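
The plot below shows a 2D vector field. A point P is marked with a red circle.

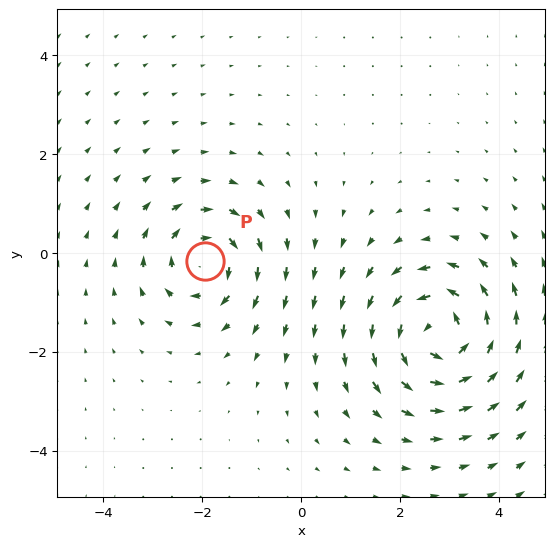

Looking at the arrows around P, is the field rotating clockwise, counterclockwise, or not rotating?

Near P at (-1.9, -0.2) the arrows circulate clockwise. The curl (z-component) there is about -4; negative curl means clockwise rotation.

clockwise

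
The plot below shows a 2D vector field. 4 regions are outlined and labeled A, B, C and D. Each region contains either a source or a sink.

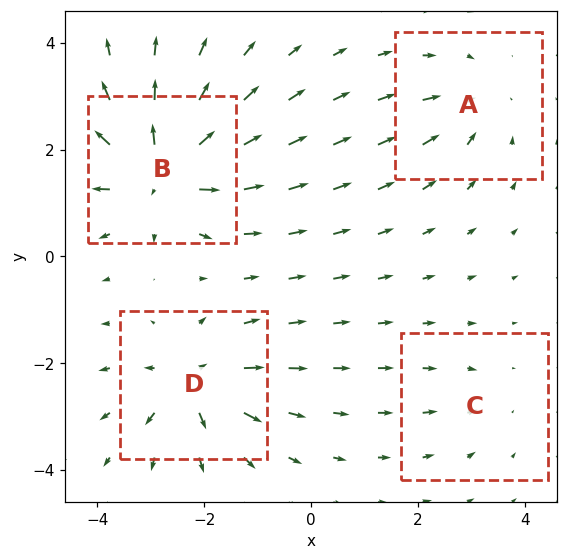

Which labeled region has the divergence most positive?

B

Divergence at each region's feature centre — A: about -4, B: about +9, C: about -2, D: about +7. Region B is most positive.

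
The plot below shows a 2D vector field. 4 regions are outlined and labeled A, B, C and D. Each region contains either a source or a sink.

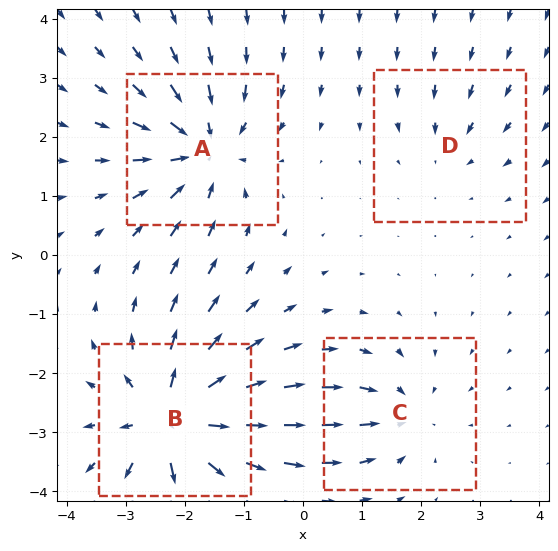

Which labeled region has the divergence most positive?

B

Divergence at each region's feature centre — A: about -6, B: about +8, C: about -4, D: about -2. Region B is most positive.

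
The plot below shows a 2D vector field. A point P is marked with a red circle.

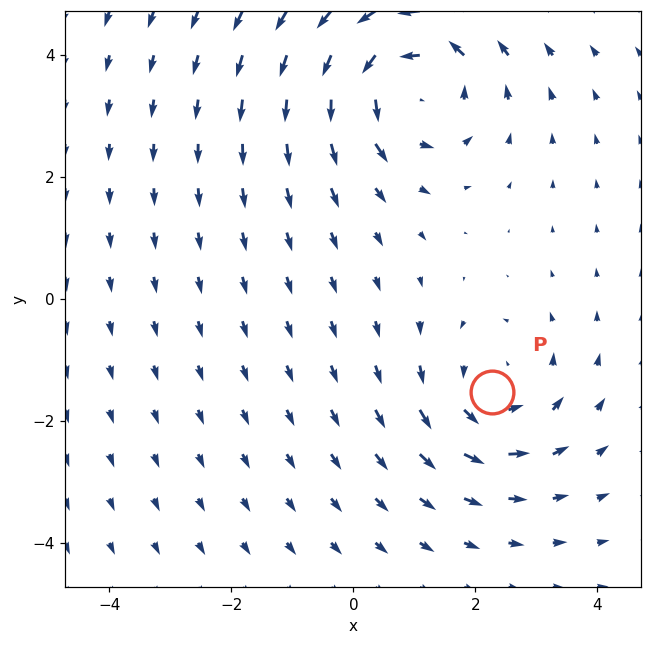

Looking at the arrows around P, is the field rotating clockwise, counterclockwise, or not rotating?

counterclockwise

Near P at (2.3, -1.5) the arrows circulate counterclockwise. The curl (z-component) there is about +3; positive curl means counterclockwise rotation.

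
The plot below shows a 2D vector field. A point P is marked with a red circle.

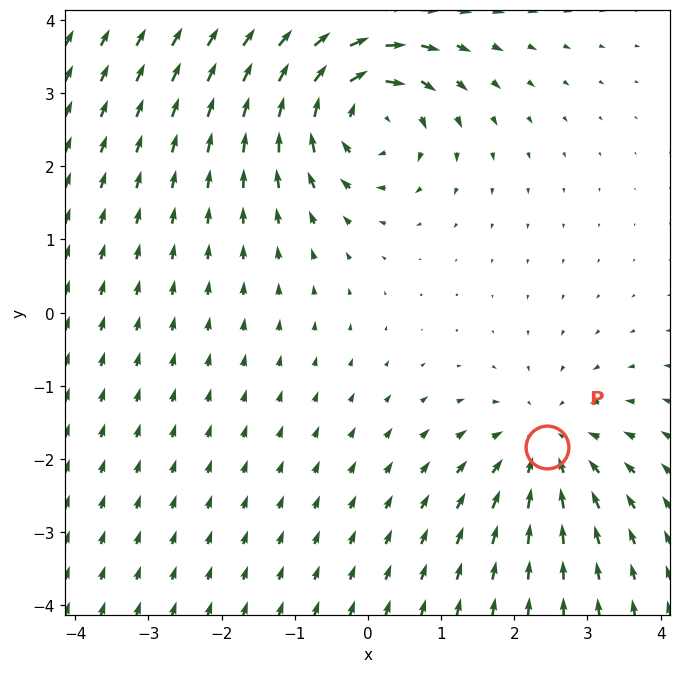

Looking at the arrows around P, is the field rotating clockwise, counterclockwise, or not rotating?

Near P at (2.4, -1.8) the arrows show no circulation. The curl there is ≈0.

not rotating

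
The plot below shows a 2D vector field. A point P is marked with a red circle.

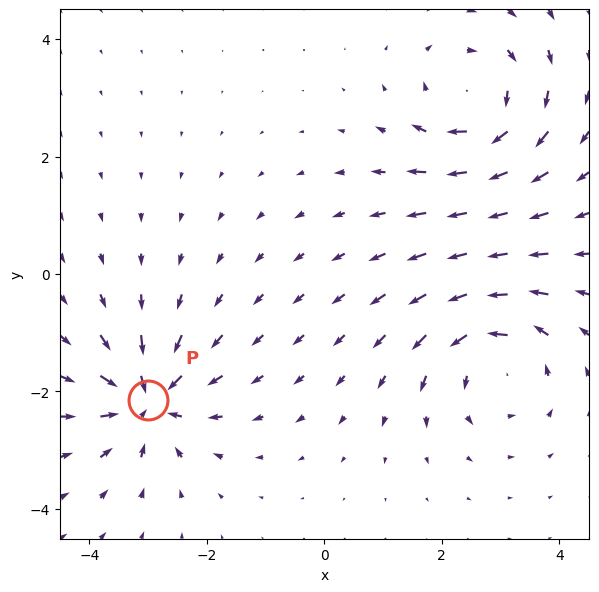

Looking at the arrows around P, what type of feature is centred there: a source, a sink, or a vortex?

At P (-3.0, -2.1) the arrows converge inward. Divergence about -7, curl ≈0 — negative divergence with near-zero curl is a sink.

sink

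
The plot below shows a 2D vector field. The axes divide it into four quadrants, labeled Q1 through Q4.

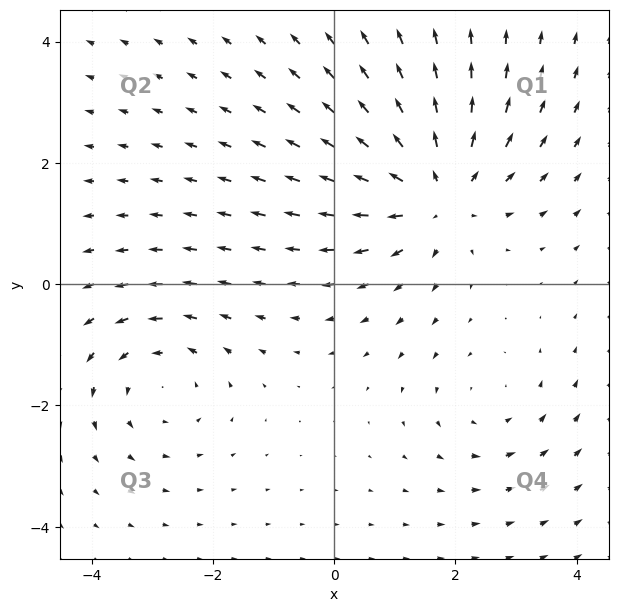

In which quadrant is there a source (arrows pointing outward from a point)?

Q1

The source sits at approximately (1.7, 1.5), which lies in quadrant Q1. The divergence there is about +4, positive as expected for a source.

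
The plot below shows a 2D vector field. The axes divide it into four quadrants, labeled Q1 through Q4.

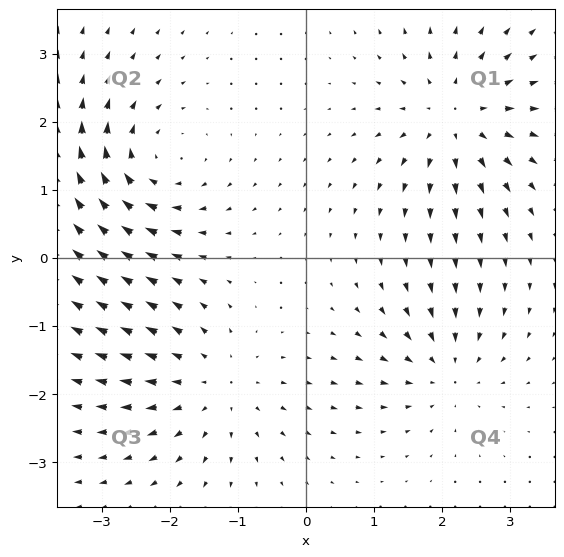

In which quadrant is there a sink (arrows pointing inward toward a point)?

The sink sits at approximately (2.1, -1.6), which lies in quadrant Q4. The divergence there is about -3, negative as expected for a sink.

Q4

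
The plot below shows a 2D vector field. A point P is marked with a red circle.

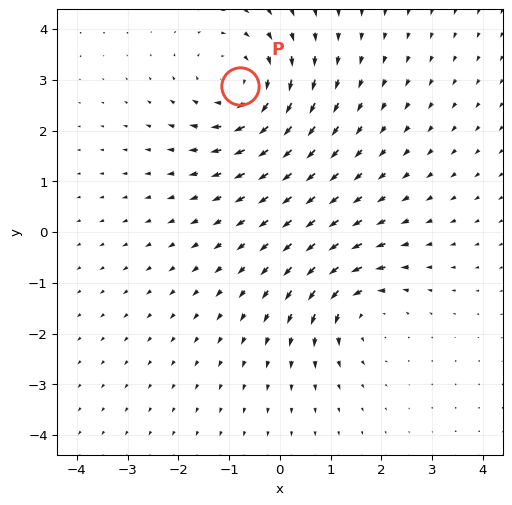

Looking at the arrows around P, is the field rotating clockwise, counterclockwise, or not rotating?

Near P at (-0.8, 2.9) the arrows circulate clockwise. The curl (z-component) there is about -4; negative curl means clockwise rotation.

clockwise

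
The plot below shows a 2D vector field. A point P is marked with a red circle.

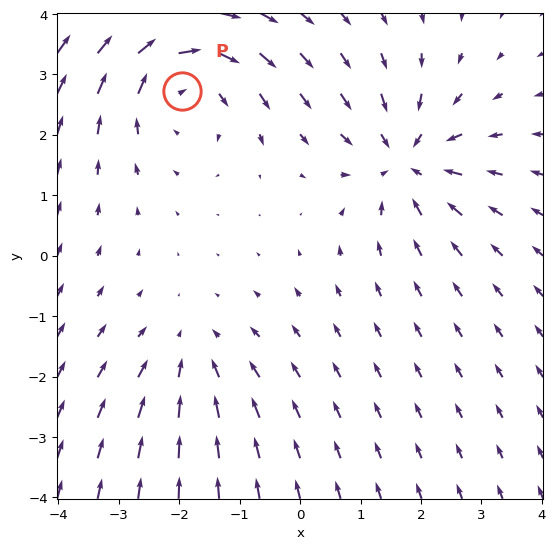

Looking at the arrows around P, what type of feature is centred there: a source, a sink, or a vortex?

At P (-2.0, 2.7) the arrows circulate clockwise. Divergence ≈0, curl about -4 — near-zero divergence with nonzero curl is a vortex.

vortex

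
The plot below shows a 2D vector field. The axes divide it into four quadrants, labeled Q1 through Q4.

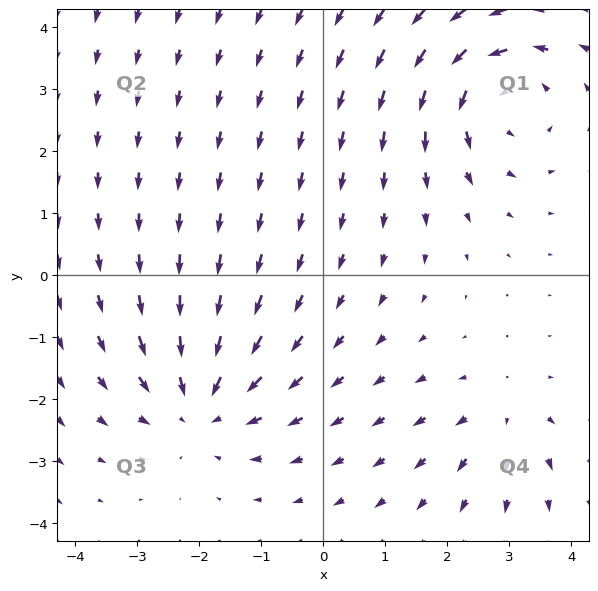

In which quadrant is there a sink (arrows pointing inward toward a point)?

The sink sits at approximately (-2.0, -2.1), which lies in quadrant Q3. The divergence there is about -4, negative as expected for a sink.

Q3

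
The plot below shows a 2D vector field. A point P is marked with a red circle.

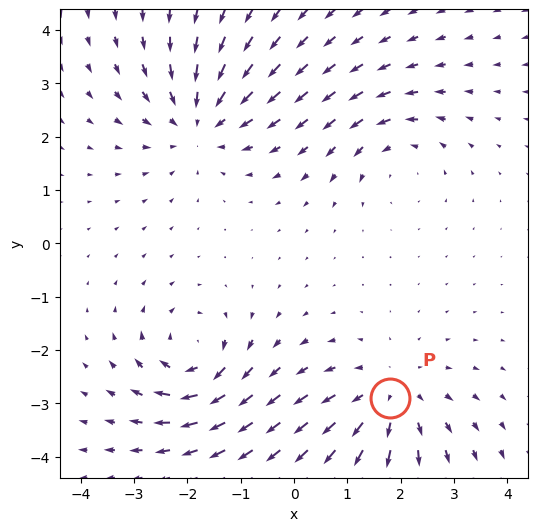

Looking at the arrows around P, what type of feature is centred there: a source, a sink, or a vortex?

source

At P (1.8, -2.9) the arrows spread outward. Divergence about +4, curl ≈0 — positive divergence with near-zero curl is a source.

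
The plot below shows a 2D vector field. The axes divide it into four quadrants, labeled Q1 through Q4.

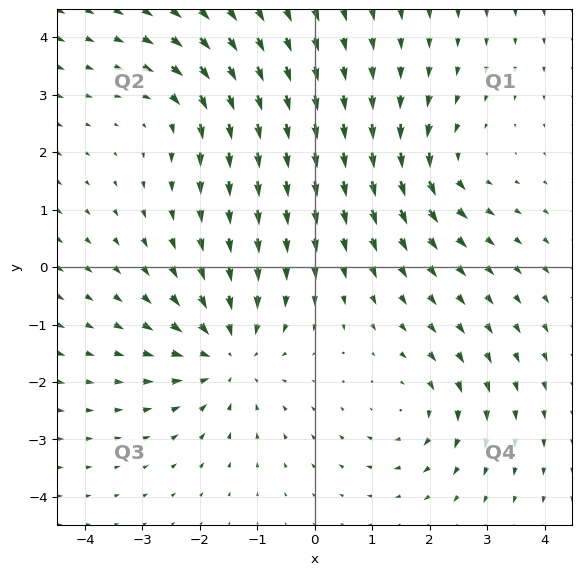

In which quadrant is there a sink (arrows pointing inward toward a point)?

Q3

The sink sits at approximately (-1.5, -1.5), which lies in quadrant Q3. The divergence there is about -4, negative as expected for a sink.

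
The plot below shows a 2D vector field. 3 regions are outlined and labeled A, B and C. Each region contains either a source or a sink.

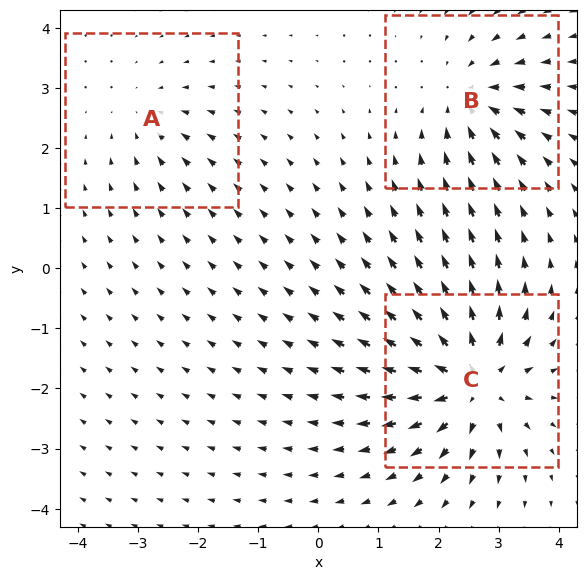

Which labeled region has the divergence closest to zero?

Divergence at each region's feature centre — A: about -2, B: about -4, C: about +6. Region A is closest to zero.

A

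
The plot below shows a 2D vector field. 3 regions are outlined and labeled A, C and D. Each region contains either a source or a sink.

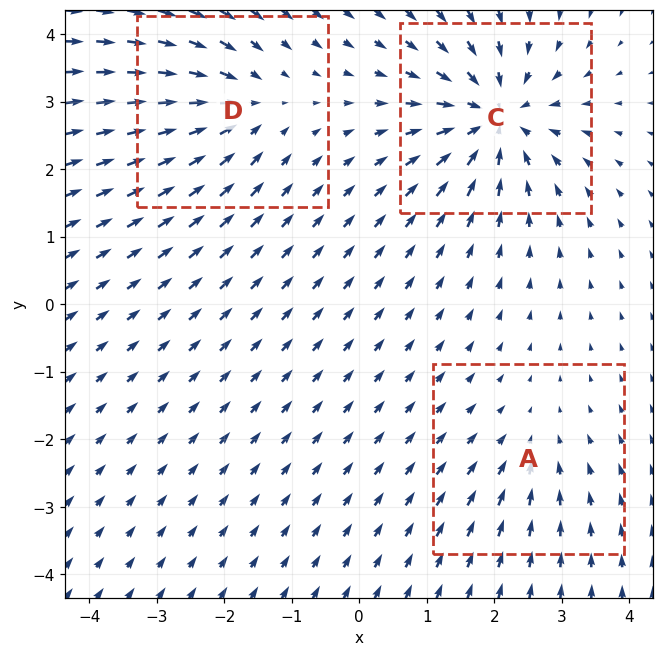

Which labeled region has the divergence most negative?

C

Divergence at each region's feature centre — A: about -2, C: about -6, D: about -3. Region C is most negative.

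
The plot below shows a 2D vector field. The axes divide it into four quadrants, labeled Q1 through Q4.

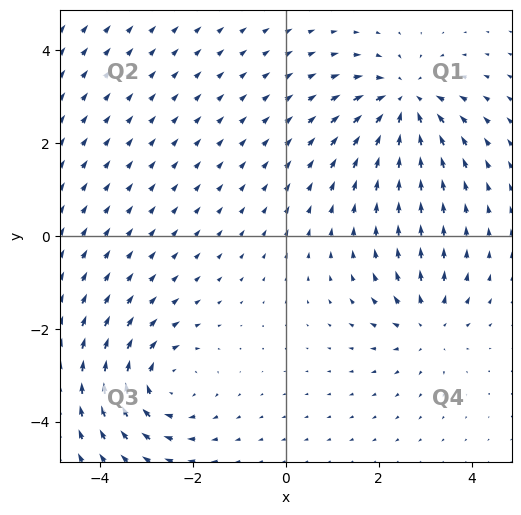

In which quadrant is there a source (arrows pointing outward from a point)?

The source sits at approximately (3.0, -1.9), which lies in quadrant Q4. The divergence there is about +4, positive as expected for a source.

Q4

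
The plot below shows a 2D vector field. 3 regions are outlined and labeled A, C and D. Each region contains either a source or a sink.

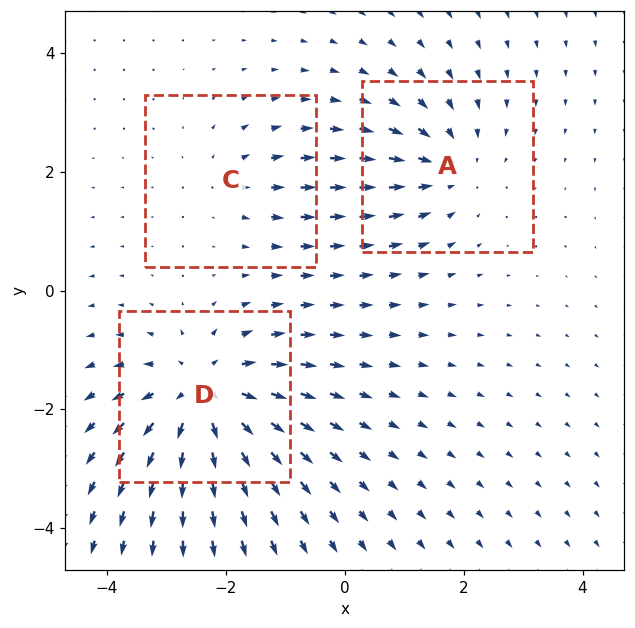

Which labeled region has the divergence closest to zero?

C

Divergence at each region's feature centre — A: about -3, C: about +2, D: about +5. Region C is closest to zero.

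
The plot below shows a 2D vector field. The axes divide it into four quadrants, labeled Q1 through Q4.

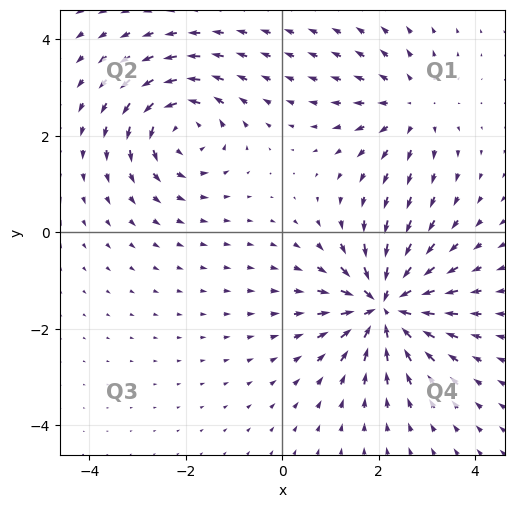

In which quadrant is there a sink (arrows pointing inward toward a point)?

Q4

The sink sits at approximately (2.1, -1.5), which lies in quadrant Q4. The divergence there is about -7, negative as expected for a sink.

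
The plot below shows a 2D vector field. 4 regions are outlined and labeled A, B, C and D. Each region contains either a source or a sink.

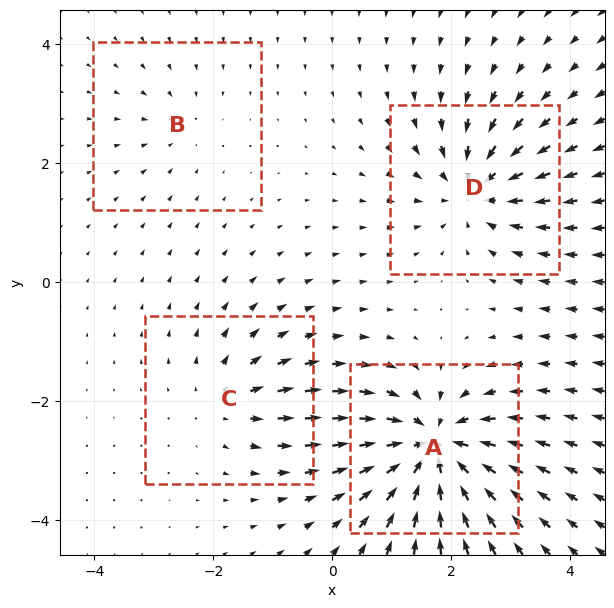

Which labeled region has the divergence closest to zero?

Divergence at each region's feature centre — A: about -9, B: about -2, C: about +4, D: about -6. Region B is closest to zero.

B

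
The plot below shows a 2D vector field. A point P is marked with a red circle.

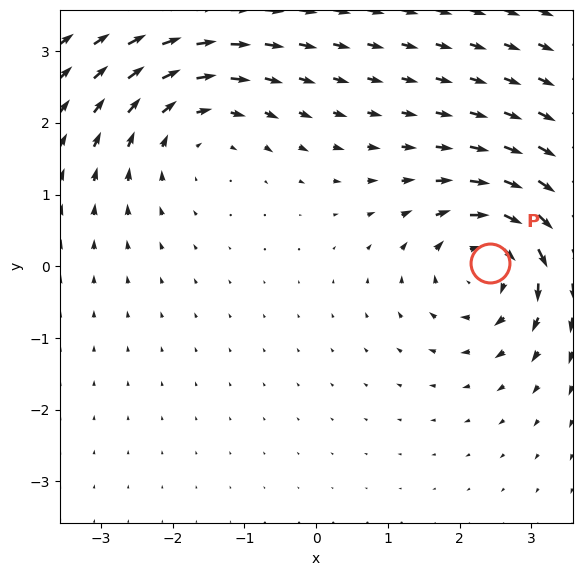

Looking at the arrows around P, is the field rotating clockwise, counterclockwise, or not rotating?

clockwise

Near P at (2.4, 0.1) the arrows circulate clockwise. The curl (z-component) there is about -5; negative curl means clockwise rotation.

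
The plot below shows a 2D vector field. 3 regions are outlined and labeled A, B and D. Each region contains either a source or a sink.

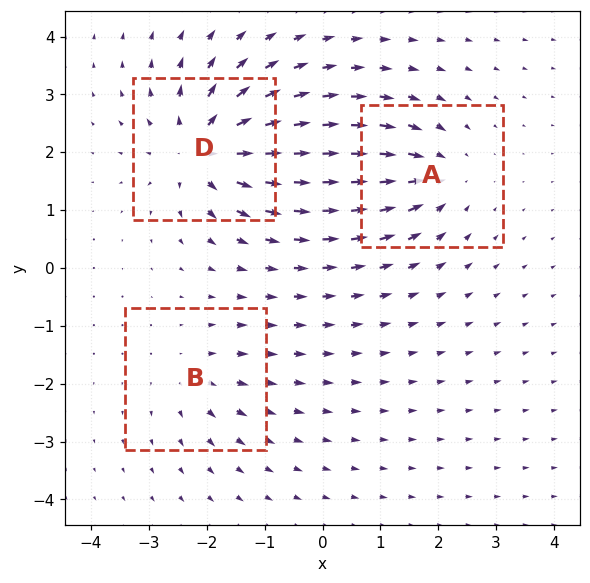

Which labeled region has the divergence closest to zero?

B

Divergence at each region's feature centre — A: about -4, B: about +3, D: about +6. Region B is closest to zero.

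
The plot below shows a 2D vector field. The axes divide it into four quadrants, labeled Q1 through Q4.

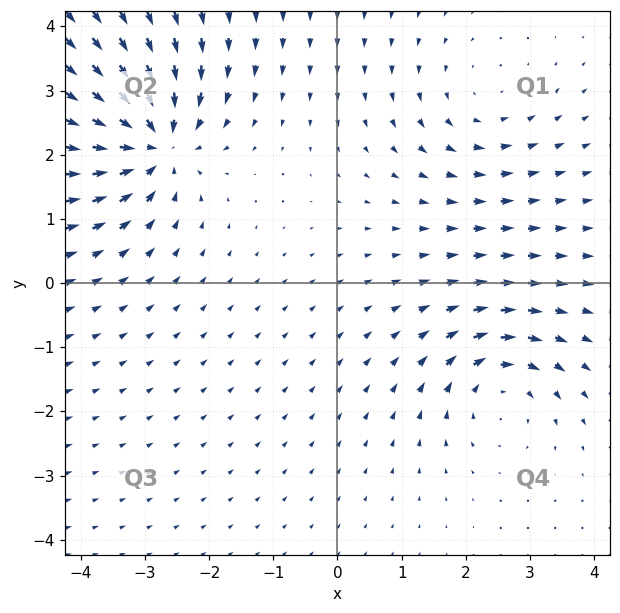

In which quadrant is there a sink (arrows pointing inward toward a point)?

The sink sits at approximately (-2.9, 2.2), which lies in quadrant Q2. The divergence there is about -6, negative as expected for a sink.

Q2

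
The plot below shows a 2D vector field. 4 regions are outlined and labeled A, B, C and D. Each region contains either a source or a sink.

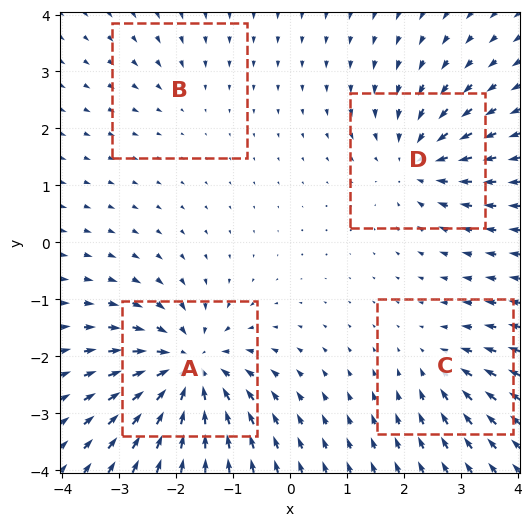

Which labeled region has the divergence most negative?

A

Divergence at each region's feature centre — A: about -8, B: about -2, C: about -4, D: about -5. Region A is most negative.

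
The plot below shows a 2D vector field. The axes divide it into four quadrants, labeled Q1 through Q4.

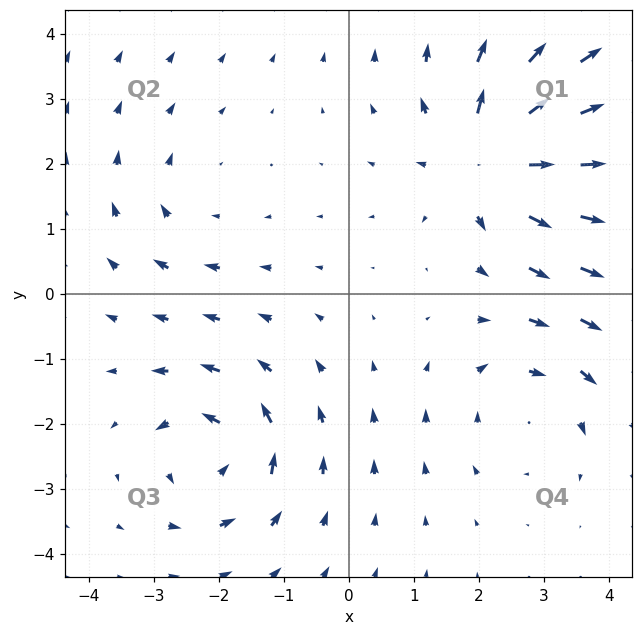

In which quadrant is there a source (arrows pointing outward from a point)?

The source sits at approximately (2.2, 2.1), which lies in quadrant Q1. The divergence there is about +6, positive as expected for a source.

Q1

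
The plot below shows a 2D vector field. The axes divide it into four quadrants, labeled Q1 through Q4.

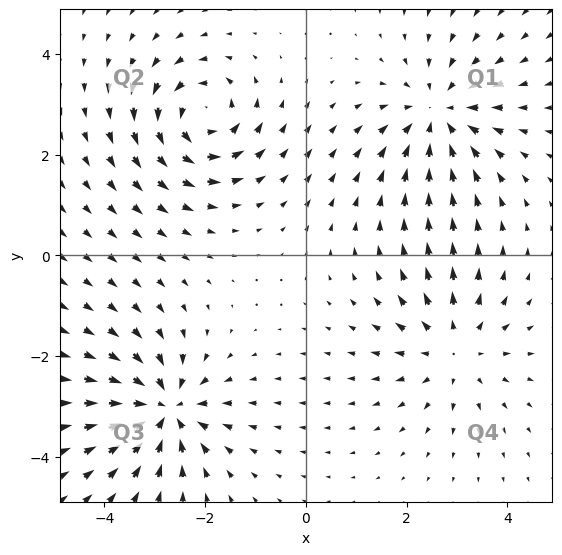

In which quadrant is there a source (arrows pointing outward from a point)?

The source sits at approximately (3.0, -1.9), which lies in quadrant Q4. The divergence there is about +4, positive as expected for a source.

Q4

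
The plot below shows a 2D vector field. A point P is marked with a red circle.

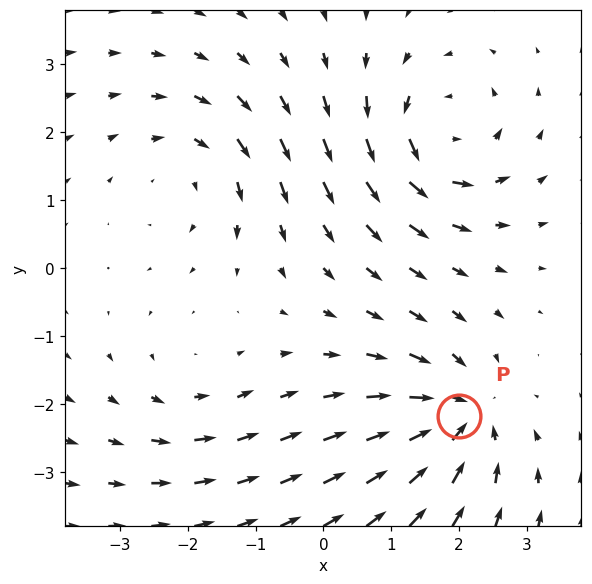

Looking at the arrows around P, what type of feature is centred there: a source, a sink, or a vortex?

sink

At P (2.0, -2.2) the arrows converge inward. Divergence about -5, curl ≈0 — negative divergence with near-zero curl is a sink.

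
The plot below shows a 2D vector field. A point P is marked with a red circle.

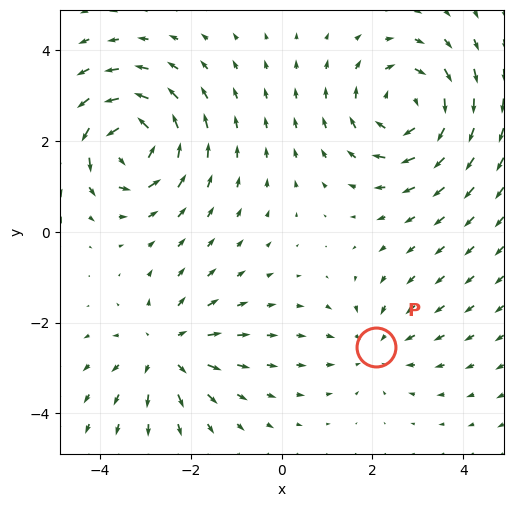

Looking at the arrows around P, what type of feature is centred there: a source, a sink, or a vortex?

sink

At P (2.1, -2.5) the arrows converge inward. Divergence about -2, curl ≈0 — negative divergence with near-zero curl is a sink.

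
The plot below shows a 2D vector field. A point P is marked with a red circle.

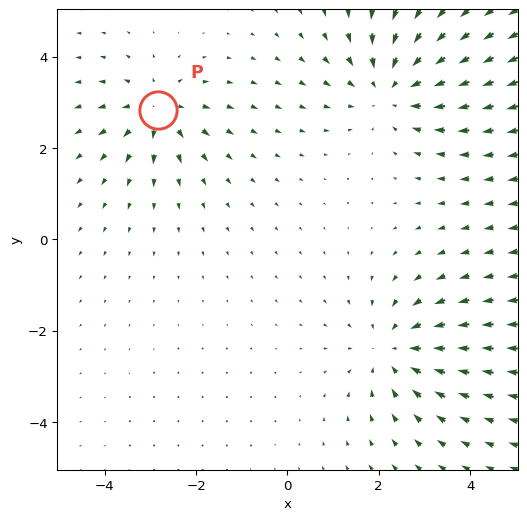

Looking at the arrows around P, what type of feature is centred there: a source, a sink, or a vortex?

At P (-2.8, 2.8) the arrows spread outward. Divergence about +4, curl ≈0 — positive divergence with near-zero curl is a source.

source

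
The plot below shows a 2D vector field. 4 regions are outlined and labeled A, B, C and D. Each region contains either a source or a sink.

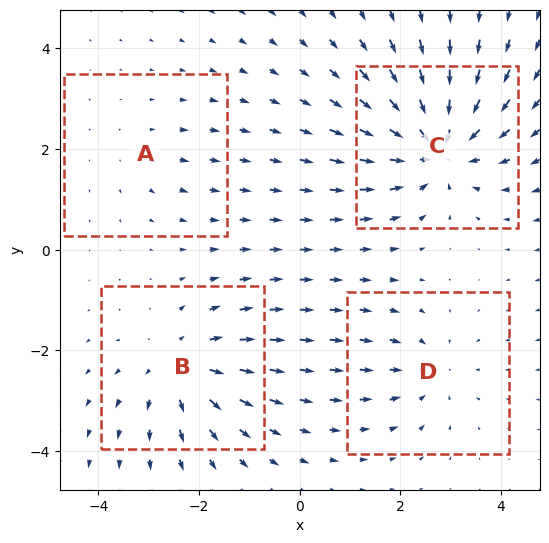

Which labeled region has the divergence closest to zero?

A

Divergence at each region's feature centre — A: about +2, B: about +5, C: about -7, D: about -3. Region A is closest to zero.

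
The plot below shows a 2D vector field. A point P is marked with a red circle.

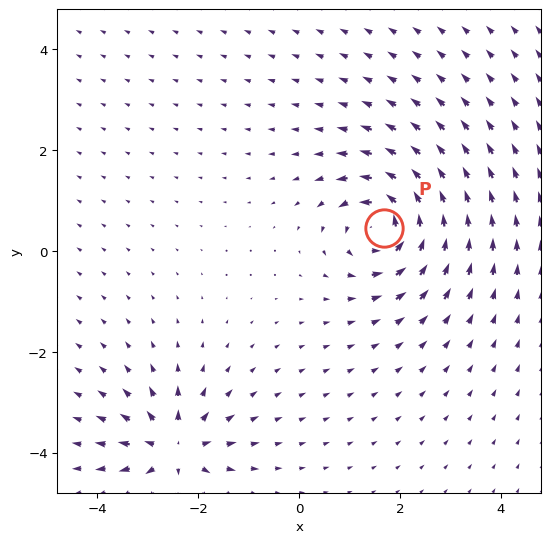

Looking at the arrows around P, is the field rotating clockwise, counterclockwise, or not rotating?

Near P at (1.7, 0.5) the arrows circulate counterclockwise. The curl (z-component) there is about +7; positive curl means counterclockwise rotation.

counterclockwise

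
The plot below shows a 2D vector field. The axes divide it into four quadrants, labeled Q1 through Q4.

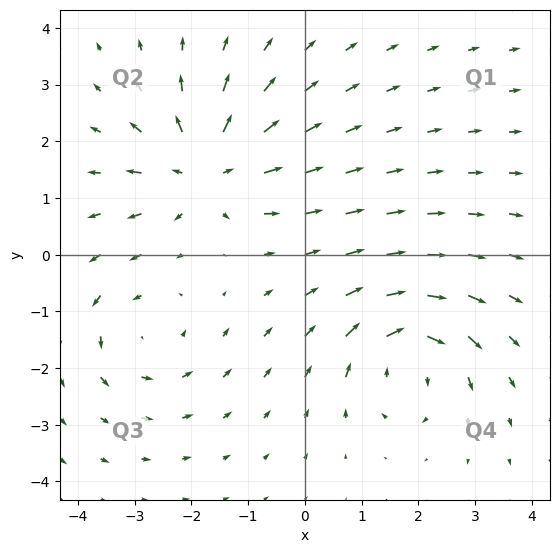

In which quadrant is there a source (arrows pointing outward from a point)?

The source sits at approximately (-1.7, 1.5), which lies in quadrant Q2. The divergence there is about +4, positive as expected for a source.

Q2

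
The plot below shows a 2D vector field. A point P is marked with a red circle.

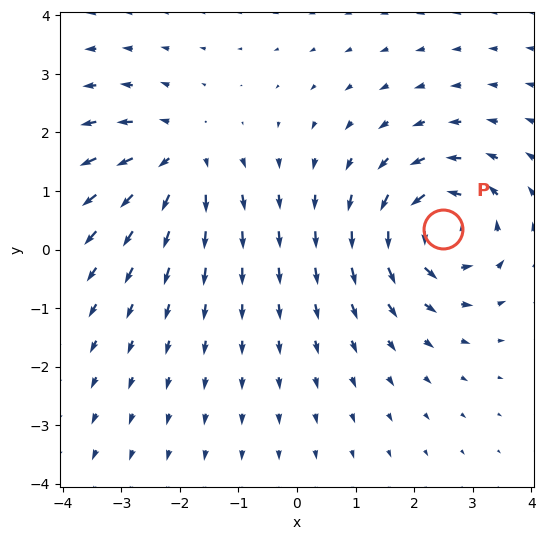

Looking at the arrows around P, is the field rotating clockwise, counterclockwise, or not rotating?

Near P at (2.5, 0.3) the arrows circulate counterclockwise. The curl (z-component) there is about +6; positive curl means counterclockwise rotation.

counterclockwise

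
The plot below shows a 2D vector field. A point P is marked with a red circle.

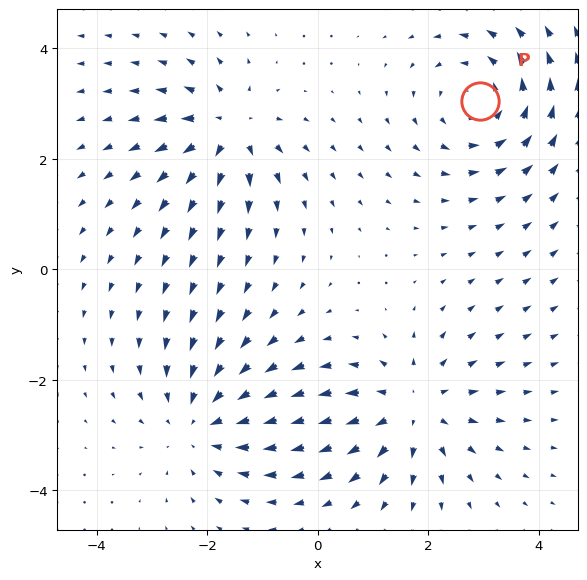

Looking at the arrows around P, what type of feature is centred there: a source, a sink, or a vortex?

vortex

At P (2.9, 3.0) the arrows circulate counterclockwise. Divergence ≈0, curl about +4 — near-zero divergence with nonzero curl is a vortex.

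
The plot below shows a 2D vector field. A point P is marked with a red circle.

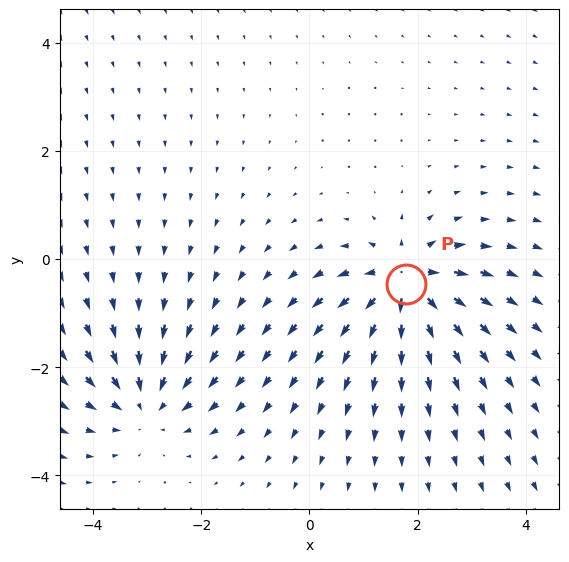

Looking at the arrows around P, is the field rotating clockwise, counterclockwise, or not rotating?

Near P at (1.8, -0.5) the arrows show no circulation. The curl there is ≈0.

not rotating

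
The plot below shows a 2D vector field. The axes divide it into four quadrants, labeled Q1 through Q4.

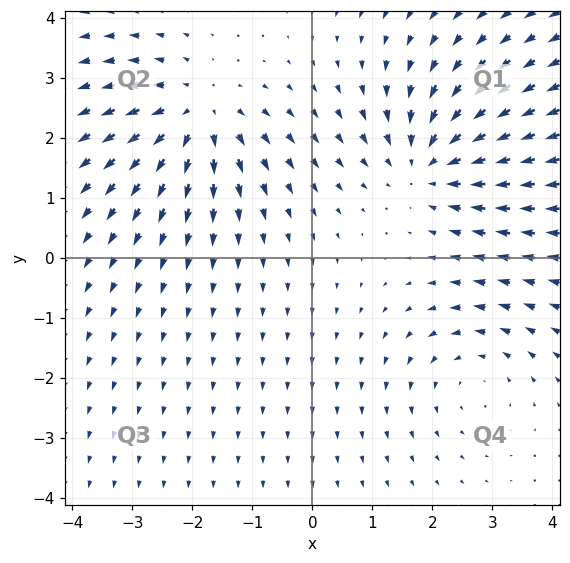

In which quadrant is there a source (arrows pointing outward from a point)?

The source sits at approximately (-1.9, 2.4), which lies in quadrant Q2. The divergence there is about +4, positive as expected for a source.

Q2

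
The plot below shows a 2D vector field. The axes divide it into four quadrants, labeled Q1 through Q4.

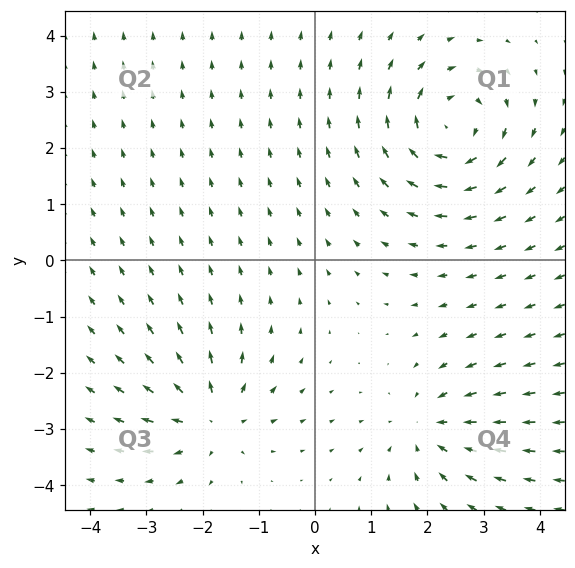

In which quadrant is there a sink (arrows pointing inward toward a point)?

Q4

The sink sits at approximately (2.0, -3.0), which lies in quadrant Q4. The divergence there is about -4, negative as expected for a sink.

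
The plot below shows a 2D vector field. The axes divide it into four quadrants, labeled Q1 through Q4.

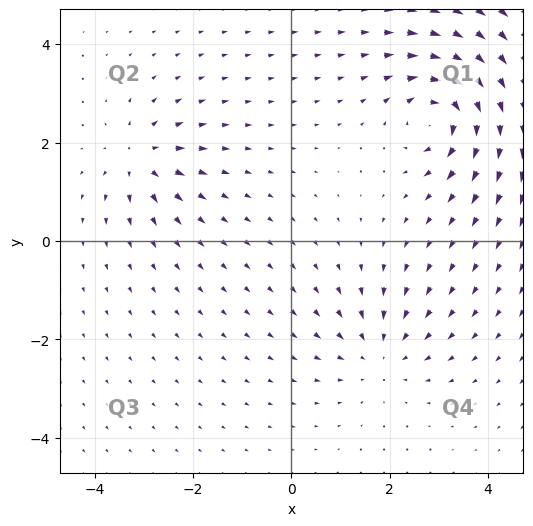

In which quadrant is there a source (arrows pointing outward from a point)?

Q2

The source sits at approximately (-3.1, 1.7), which lies in quadrant Q2. The divergence there is about +4, positive as expected for a source.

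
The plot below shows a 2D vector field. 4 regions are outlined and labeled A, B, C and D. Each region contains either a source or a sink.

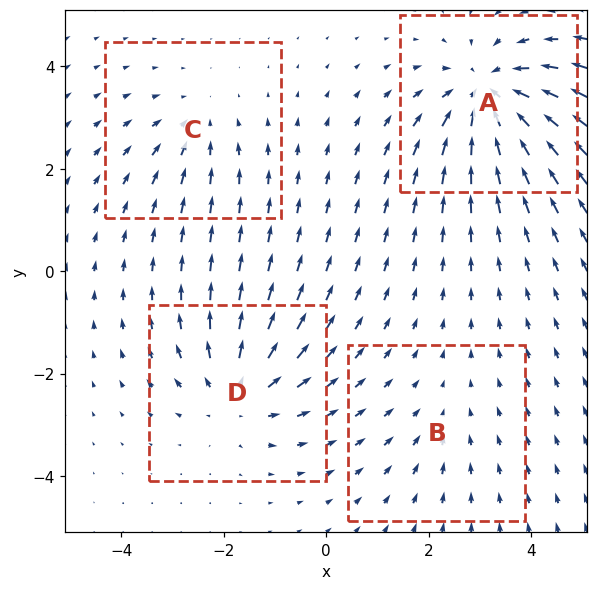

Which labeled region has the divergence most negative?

Divergence at each region's feature centre — A: about -6, B: about -2, C: about -3, D: about +5. Region A is most negative.

A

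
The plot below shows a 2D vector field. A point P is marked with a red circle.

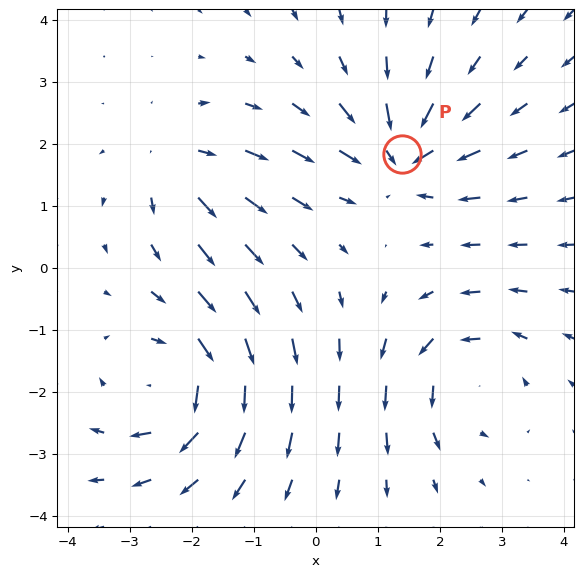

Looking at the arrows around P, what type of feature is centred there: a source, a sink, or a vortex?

At P (1.4, 1.8) the arrows converge inward. Divergence about -5, curl ≈0 — negative divergence with near-zero curl is a sink.

sink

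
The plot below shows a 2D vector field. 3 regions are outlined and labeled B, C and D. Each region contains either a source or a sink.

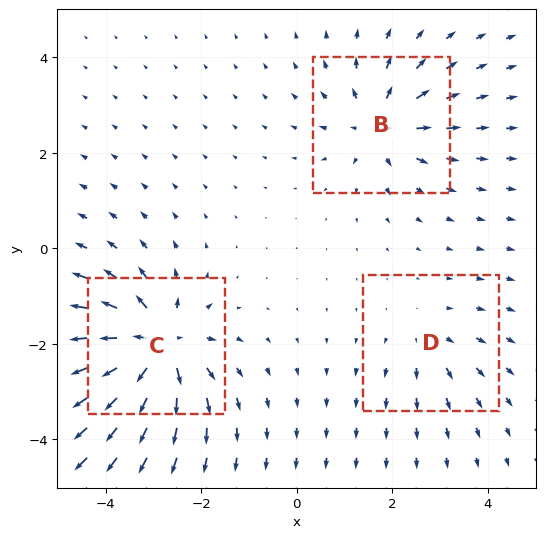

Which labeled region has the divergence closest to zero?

D

Divergence at each region's feature centre — B: about +4, C: about +6, D: about +2. Region D is closest to zero.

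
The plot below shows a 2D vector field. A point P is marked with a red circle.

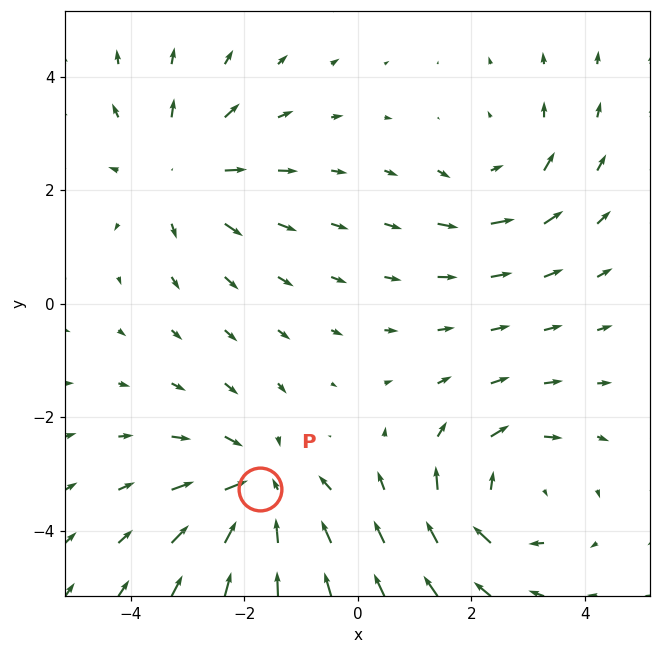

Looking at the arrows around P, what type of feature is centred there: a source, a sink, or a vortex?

At P (-1.7, -3.3) the arrows converge inward. Divergence about -4, curl ≈0 — negative divergence with near-zero curl is a sink.

sink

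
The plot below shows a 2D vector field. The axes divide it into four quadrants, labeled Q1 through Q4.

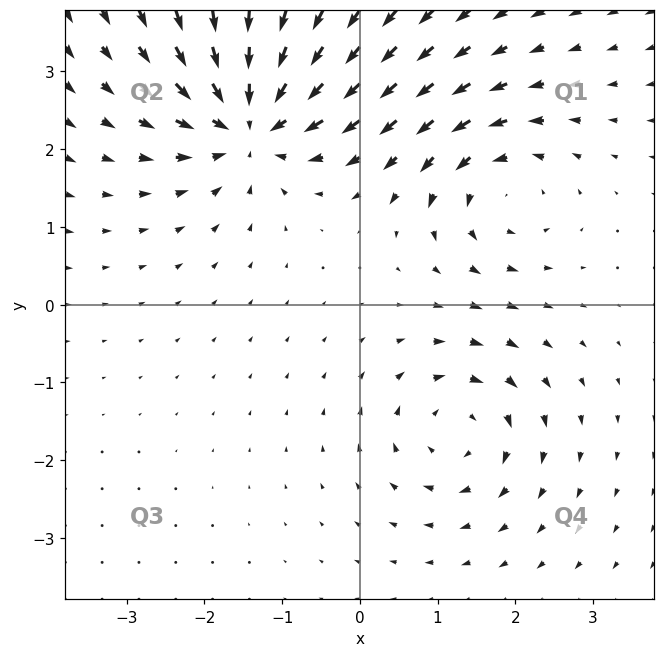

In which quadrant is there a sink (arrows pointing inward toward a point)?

The sink sits at approximately (-1.4, 2.4), which lies in quadrant Q2. The divergence there is about -7, negative as expected for a sink.

Q2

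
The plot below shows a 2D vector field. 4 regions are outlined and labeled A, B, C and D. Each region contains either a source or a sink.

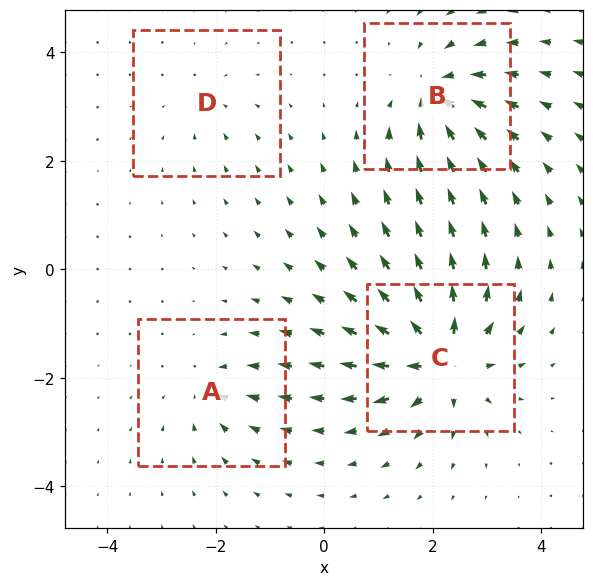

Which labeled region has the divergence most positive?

Divergence at each region's feature centre — A: about -4, B: about -7, C: about +9, D: about -3. Region C is most positive.

C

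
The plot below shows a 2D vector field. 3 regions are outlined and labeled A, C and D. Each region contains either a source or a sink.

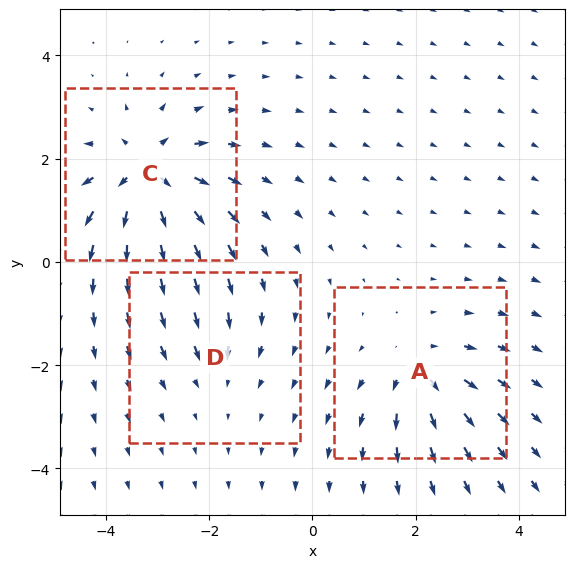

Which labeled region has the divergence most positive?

Divergence at each region's feature centre — A: about +4, C: about +6, D: about -2. Region C is most positive.

C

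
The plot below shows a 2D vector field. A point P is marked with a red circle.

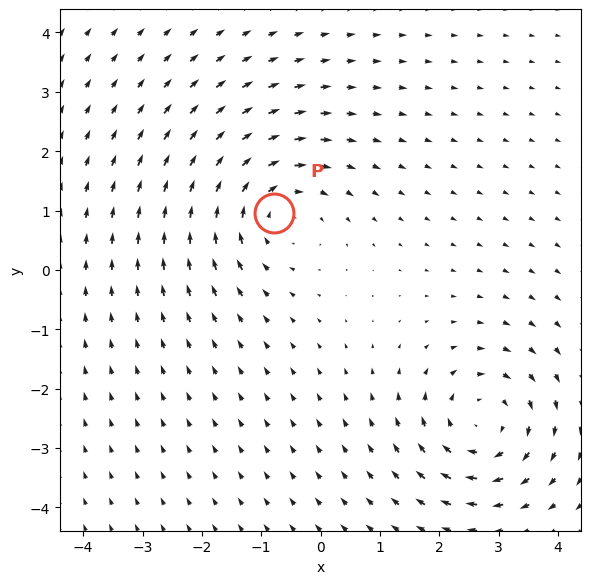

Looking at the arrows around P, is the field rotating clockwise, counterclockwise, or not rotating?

clockwise

Near P at (-0.8, 1.0) the arrows circulate clockwise. The curl (z-component) there is about -4; negative curl means clockwise rotation.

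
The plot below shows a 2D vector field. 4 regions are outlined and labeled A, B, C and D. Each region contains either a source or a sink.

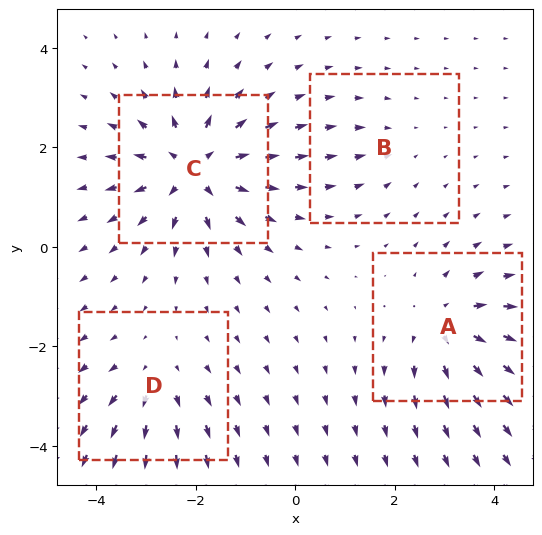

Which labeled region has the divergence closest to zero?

B

Divergence at each region's feature centre — A: about +5, B: about -2, C: about +8, D: about +4. Region B is closest to zero.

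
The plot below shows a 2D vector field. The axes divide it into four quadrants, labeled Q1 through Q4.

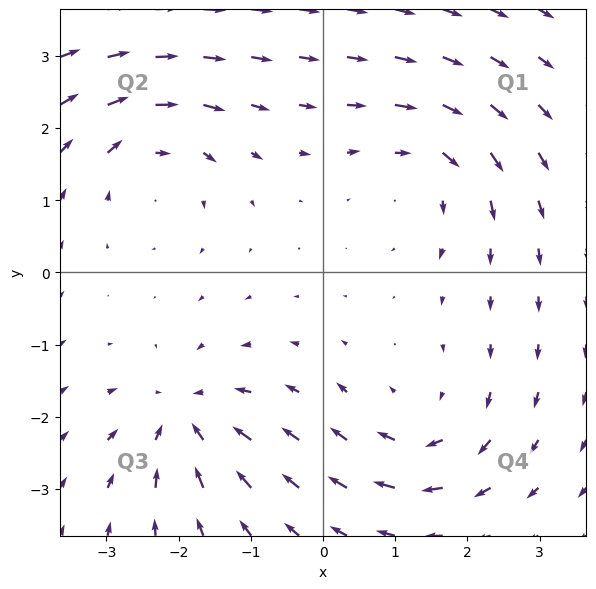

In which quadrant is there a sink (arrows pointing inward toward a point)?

The sink sits at approximately (-1.9, -2.0), which lies in quadrant Q3. The divergence there is about -6, negative as expected for a sink.

Q3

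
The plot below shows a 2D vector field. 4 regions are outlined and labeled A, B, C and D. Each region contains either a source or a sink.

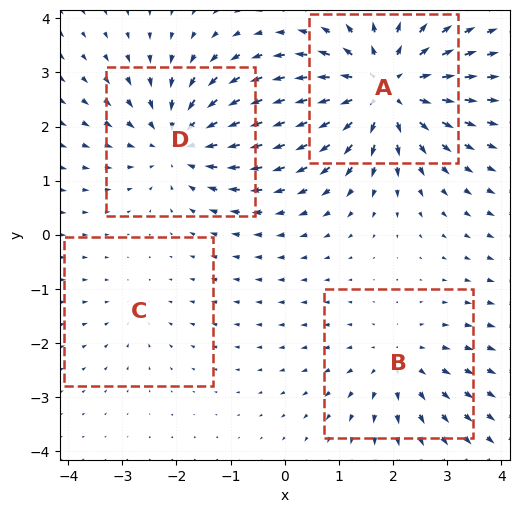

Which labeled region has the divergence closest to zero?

Divergence at each region's feature centre — A: about +6, B: about +3, C: about -2, D: about -5. Region C is closest to zero.

C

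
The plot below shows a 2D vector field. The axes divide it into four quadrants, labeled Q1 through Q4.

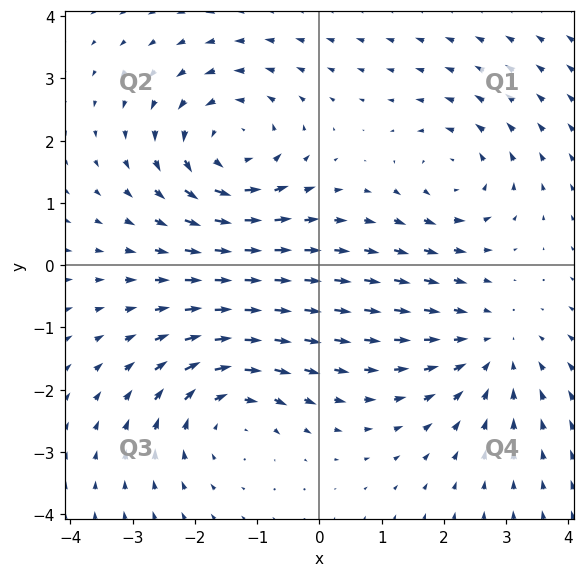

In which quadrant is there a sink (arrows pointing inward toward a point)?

The sink sits at approximately (2.8, -1.3), which lies in quadrant Q4. The divergence there is about -3, negative as expected for a sink.

Q4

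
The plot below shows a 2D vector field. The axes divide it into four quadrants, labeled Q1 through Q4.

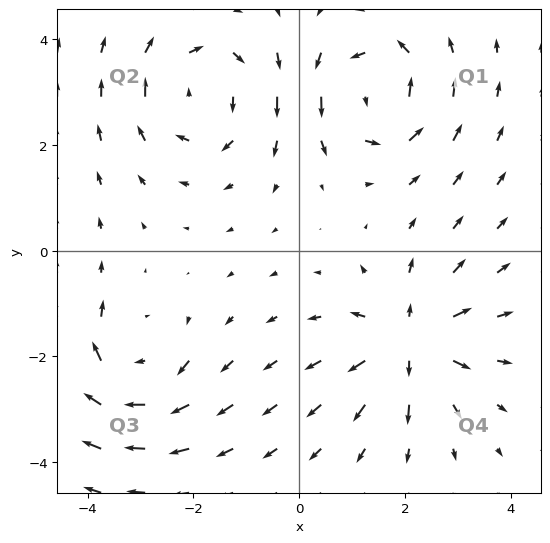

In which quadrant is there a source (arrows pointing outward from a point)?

The source sits at approximately (2.1, -1.7), which lies in quadrant Q4. The divergence there is about +6, positive as expected for a source.

Q4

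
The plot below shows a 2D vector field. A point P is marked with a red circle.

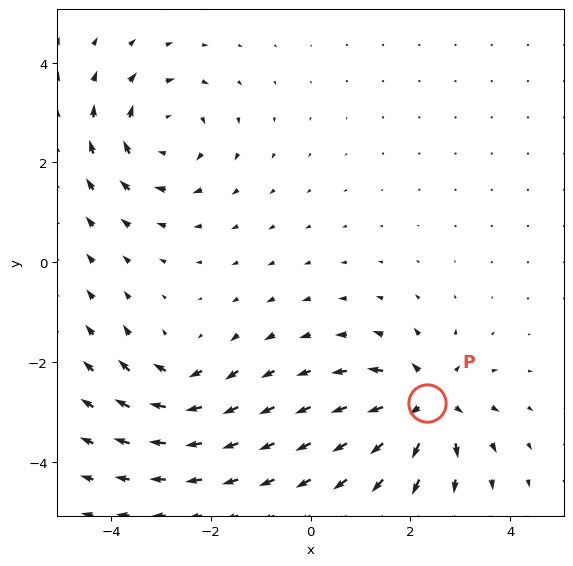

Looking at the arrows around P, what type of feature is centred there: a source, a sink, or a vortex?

At P (2.3, -2.8) the arrows spread outward. Divergence about +5, curl ≈0 — positive divergence with near-zero curl is a source.

source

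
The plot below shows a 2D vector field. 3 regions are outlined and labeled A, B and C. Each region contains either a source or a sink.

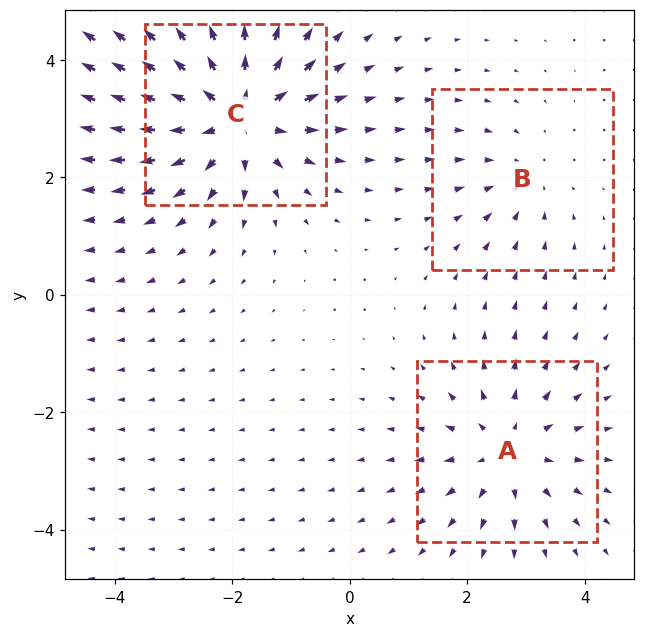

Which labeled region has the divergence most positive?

C

Divergence at each region's feature centre — A: about +3, B: about -2, C: about +5. Region C is most positive.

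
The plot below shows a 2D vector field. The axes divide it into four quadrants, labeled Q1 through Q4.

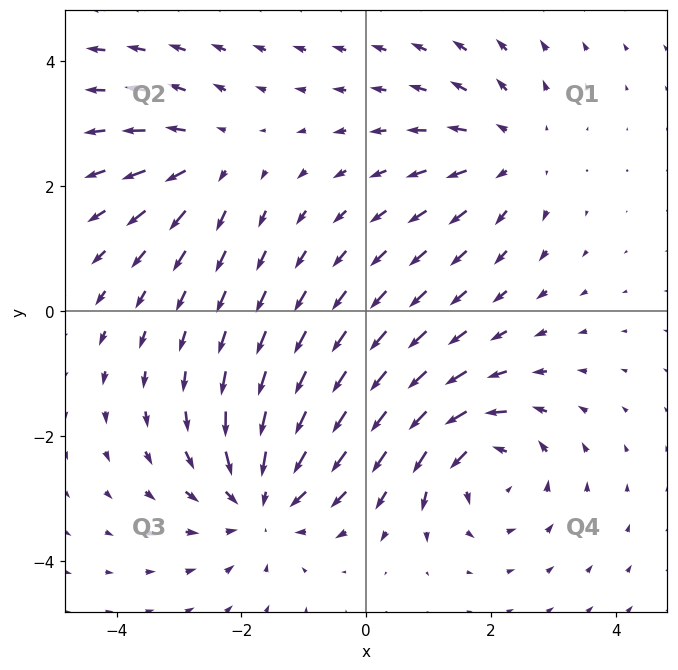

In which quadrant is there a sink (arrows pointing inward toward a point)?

Q3

The sink sits at approximately (-1.7, -3.0), which lies in quadrant Q3. The divergence there is about -4, negative as expected for a sink.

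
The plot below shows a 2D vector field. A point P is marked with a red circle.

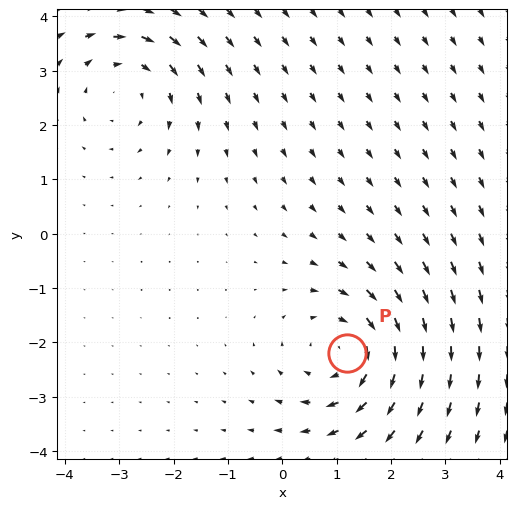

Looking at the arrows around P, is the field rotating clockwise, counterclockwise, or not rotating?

clockwise

Near P at (1.2, -2.2) the arrows circulate clockwise. The curl (z-component) there is about -4; negative curl means clockwise rotation.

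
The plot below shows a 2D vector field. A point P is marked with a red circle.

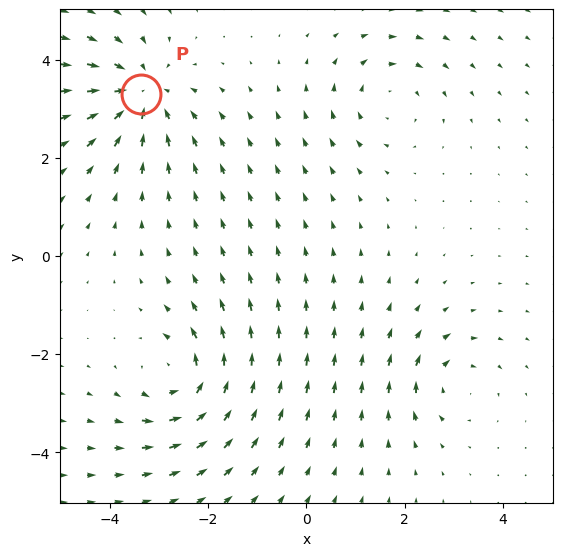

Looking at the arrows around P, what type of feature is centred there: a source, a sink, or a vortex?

At P (-3.4, 3.3) the arrows converge inward. Divergence about -5, curl ≈0 — negative divergence with near-zero curl is a sink.

sink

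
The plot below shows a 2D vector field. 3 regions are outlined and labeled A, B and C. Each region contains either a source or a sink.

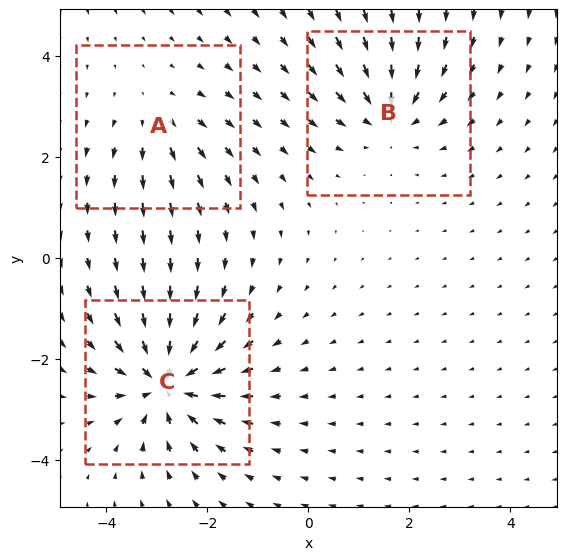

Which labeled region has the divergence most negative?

Divergence at each region's feature centre — A: about +2, B: about -4, C: about -5. Region C is most negative.

C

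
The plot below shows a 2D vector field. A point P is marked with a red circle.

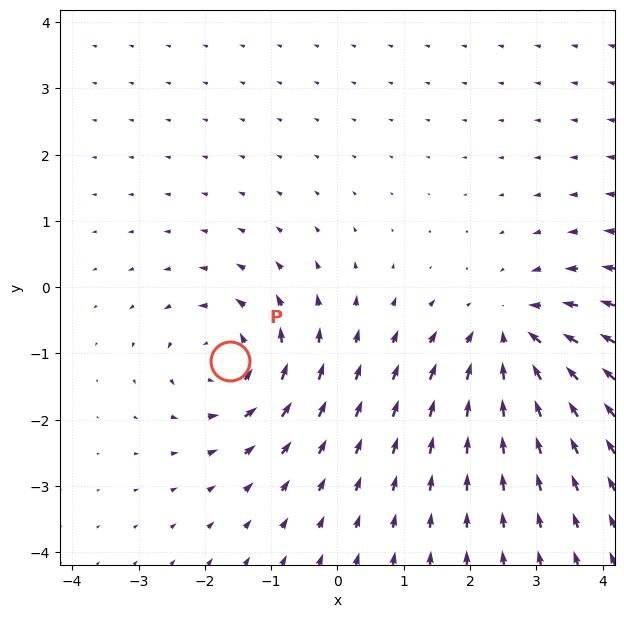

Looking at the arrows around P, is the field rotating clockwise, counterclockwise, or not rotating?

counterclockwise

Near P at (-1.6, -1.1) the arrows circulate counterclockwise. The curl (z-component) there is about +4; positive curl means counterclockwise rotation.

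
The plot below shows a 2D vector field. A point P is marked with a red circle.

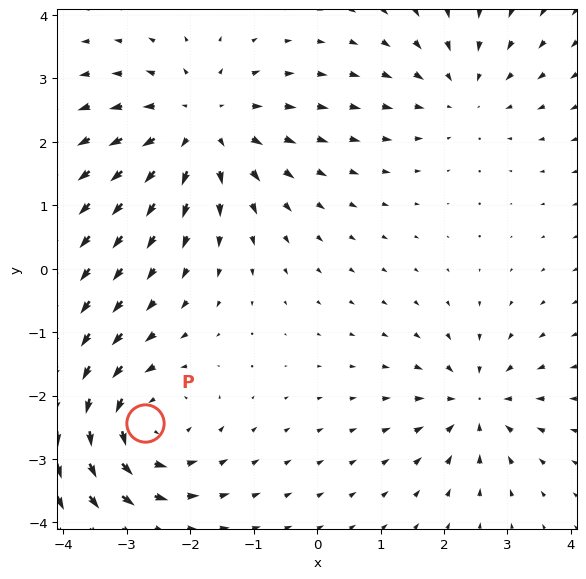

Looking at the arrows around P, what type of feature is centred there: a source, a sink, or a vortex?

At P (-2.7, -2.4) the arrows circulate counterclockwise. Divergence ≈0, curl about +4 — near-zero divergence with nonzero curl is a vortex.

vortex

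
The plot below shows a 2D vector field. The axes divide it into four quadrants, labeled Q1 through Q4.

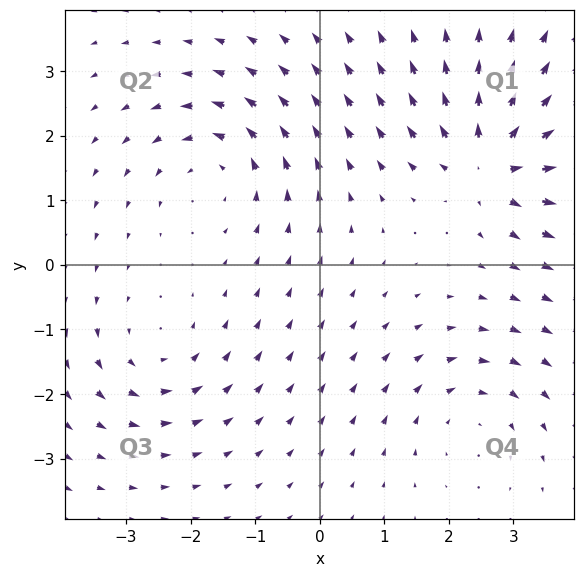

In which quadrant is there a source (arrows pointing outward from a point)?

The source sits at approximately (2.7, 1.6), which lies in quadrant Q1. The divergence there is about +6, positive as expected for a source.

Q1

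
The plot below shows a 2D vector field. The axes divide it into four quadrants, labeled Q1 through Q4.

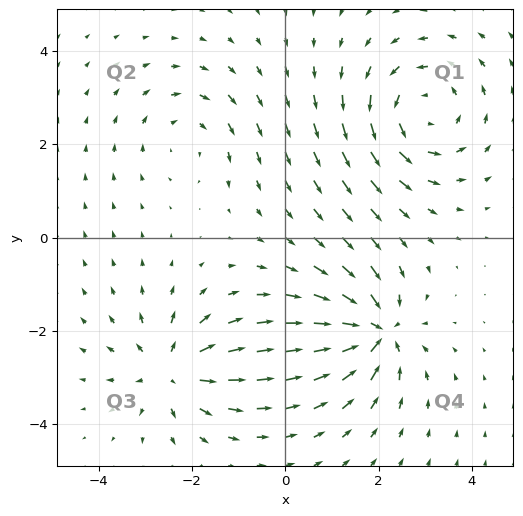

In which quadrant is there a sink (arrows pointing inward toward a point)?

Q4

The sink sits at approximately (1.9, -2.0), which lies in quadrant Q4. The divergence there is about -6, negative as expected for a sink.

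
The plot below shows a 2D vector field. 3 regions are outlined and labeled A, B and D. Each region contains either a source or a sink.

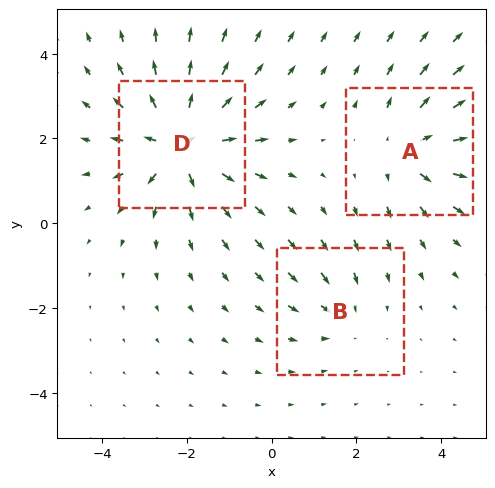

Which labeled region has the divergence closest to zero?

Divergence at each region's feature centre — A: about +3, B: about -2, D: about +5. Region B is closest to zero.

B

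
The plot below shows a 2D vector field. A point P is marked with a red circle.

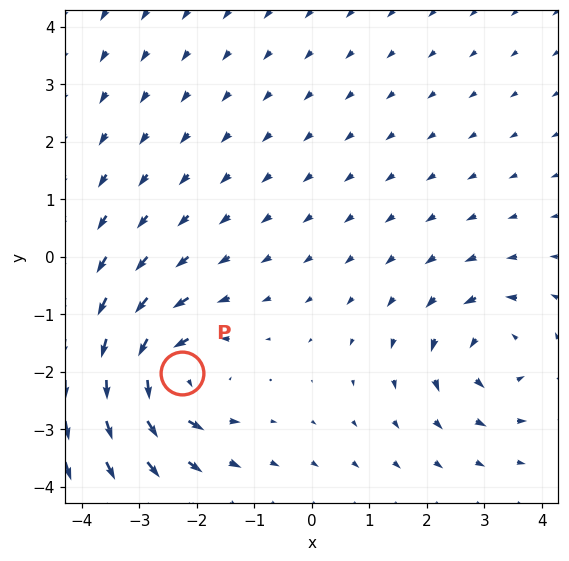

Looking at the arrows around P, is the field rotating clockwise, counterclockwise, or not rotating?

counterclockwise

Near P at (-2.3, -2.0) the arrows circulate counterclockwise. The curl (z-component) there is about +5; positive curl means counterclockwise rotation.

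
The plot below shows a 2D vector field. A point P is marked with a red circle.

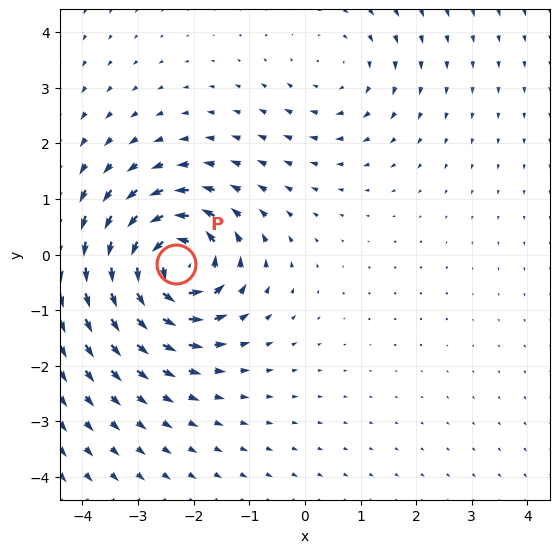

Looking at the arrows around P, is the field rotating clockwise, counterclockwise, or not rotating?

Near P at (-2.3, -0.2) the arrows circulate counterclockwise. The curl (z-component) there is about +7; positive curl means counterclockwise rotation.

counterclockwise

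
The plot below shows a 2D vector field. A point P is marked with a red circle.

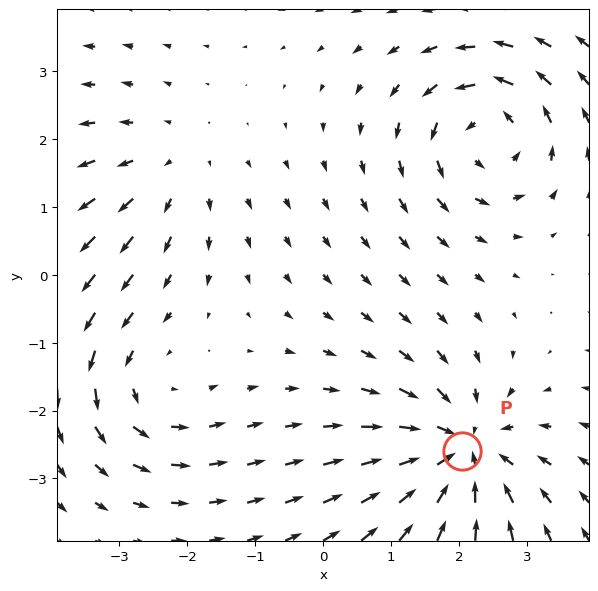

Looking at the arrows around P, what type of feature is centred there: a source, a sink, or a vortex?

sink

At P (2.0, -2.6) the arrows converge inward. Divergence about -6, curl ≈0 — negative divergence with near-zero curl is a sink.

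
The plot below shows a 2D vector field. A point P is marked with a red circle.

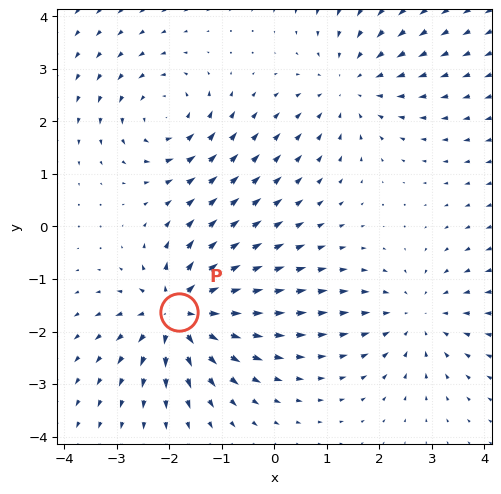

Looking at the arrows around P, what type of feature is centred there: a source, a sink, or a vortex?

source

At P (-1.8, -1.6) the arrows spread outward. Divergence about +6, curl ≈0 — positive divergence with near-zero curl is a source.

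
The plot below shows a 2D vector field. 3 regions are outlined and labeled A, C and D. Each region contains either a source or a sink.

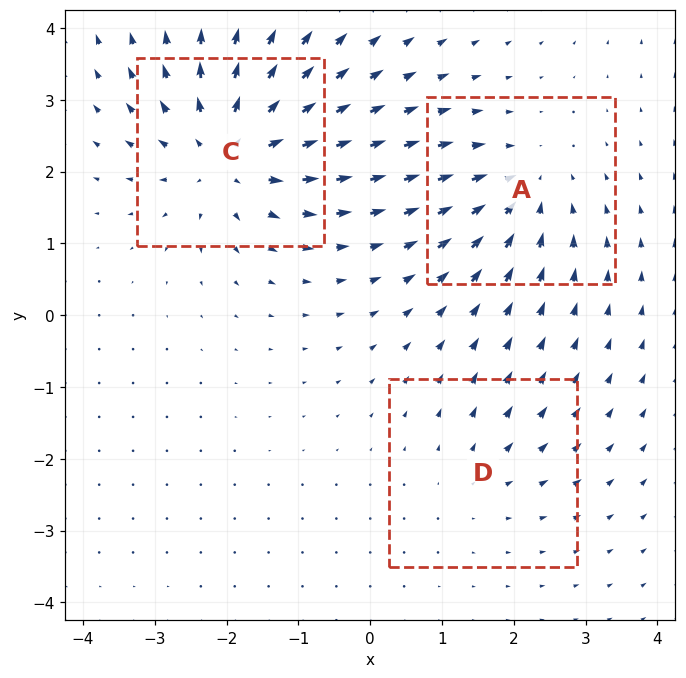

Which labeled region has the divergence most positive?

C

Divergence at each region's feature centre — A: about -4, C: about +6, D: about +2. Region C is most positive.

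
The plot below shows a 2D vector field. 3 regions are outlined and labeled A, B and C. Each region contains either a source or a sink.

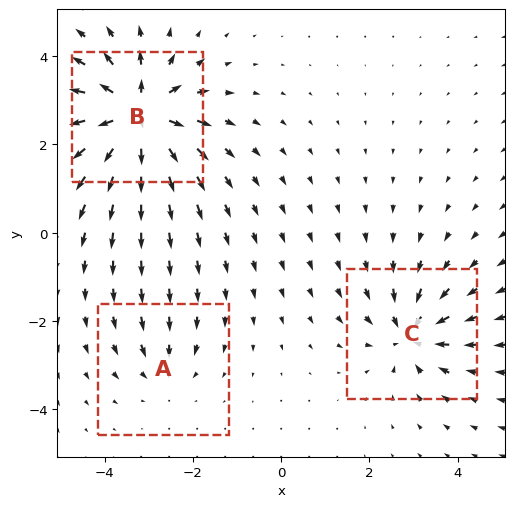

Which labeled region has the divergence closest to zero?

Divergence at each region's feature centre — A: about -2, B: about +7, C: about -4. Region A is closest to zero.

A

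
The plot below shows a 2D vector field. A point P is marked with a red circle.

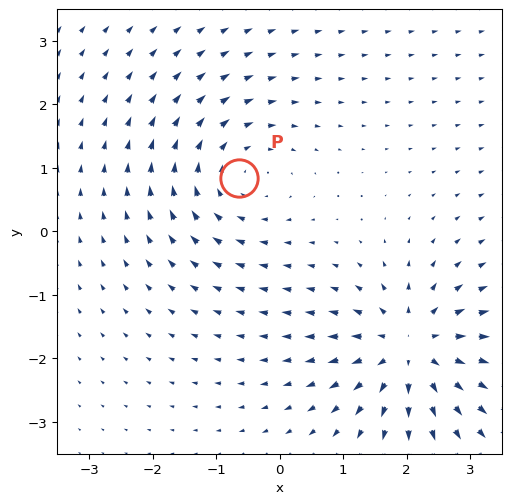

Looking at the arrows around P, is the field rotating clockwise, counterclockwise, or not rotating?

clockwise

Near P at (-0.6, 0.8) the arrows circulate clockwise. The curl (z-component) there is about -3; negative curl means clockwise rotation.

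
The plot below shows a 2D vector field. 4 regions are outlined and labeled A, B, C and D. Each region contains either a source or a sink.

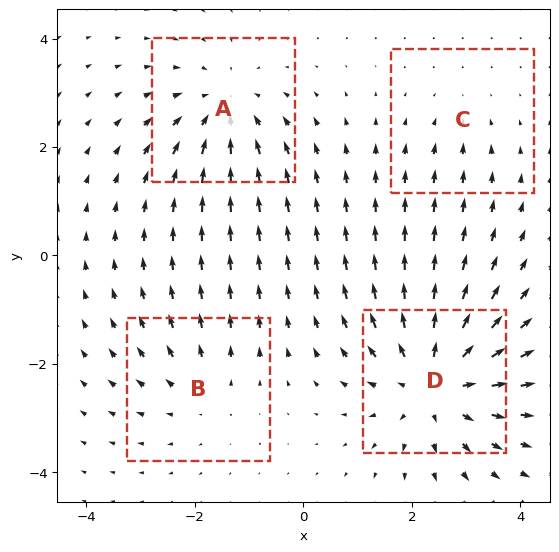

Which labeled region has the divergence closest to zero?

Divergence at each region's feature centre — A: about -4, B: about +3, C: about -2, D: about +6. Region C is closest to zero.

C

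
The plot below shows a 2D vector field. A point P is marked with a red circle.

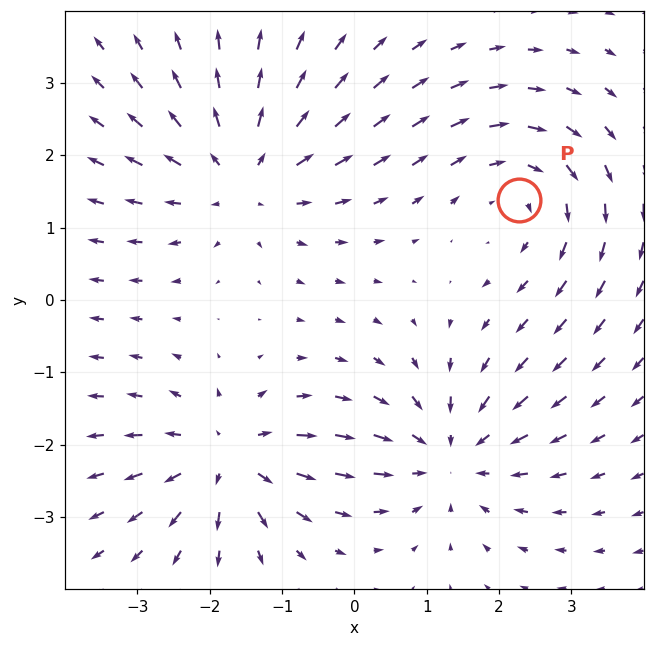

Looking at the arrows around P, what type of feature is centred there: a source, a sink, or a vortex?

vortex

At P (2.3, 1.4) the arrows circulate clockwise. Divergence ≈0, curl about -3 — near-zero divergence with nonzero curl is a vortex.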